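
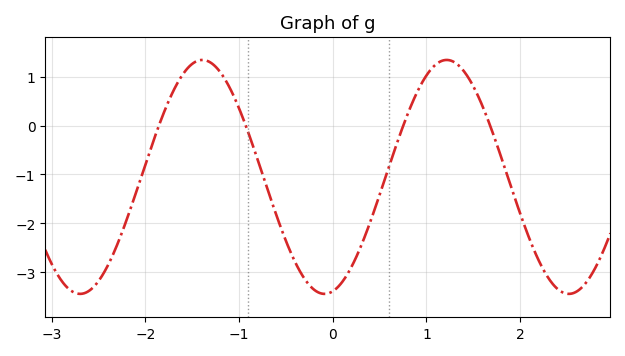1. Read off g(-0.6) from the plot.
-1.8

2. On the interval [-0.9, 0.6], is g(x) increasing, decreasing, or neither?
neither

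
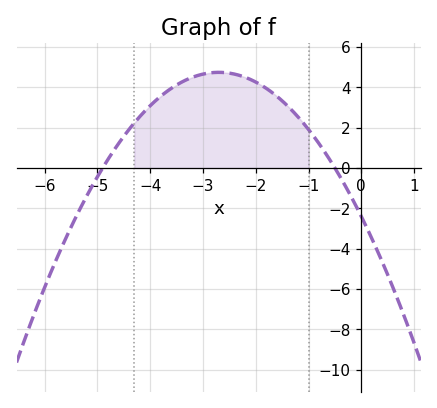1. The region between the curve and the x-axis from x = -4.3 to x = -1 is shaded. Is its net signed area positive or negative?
positive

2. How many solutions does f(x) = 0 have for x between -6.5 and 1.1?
2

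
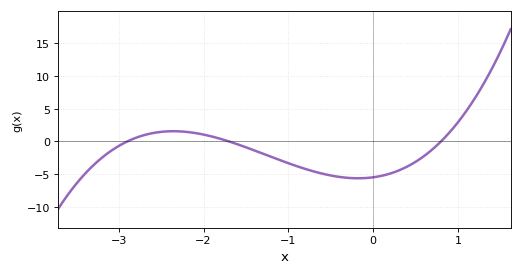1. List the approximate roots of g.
-2.9, -1.7, 0.8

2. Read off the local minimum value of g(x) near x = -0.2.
-5.5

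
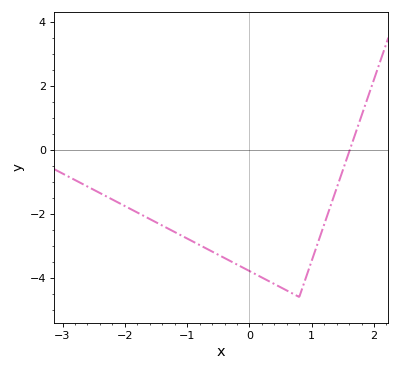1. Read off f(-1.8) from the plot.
-2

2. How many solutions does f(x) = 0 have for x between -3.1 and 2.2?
1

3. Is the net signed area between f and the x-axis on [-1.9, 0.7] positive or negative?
negative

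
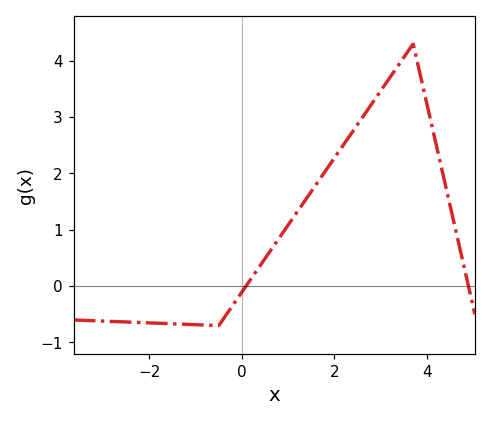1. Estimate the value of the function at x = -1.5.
-0.7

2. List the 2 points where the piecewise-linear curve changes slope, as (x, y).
(-0.5, -0.7); (3.7, 4.3)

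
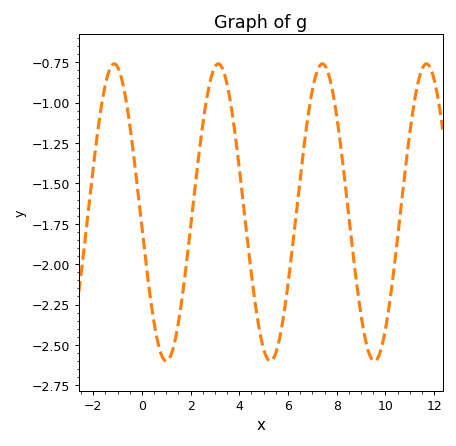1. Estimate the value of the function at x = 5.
-2.53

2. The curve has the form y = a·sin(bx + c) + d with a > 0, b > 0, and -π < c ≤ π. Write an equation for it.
y = 0.92sin(1.47x - 3.04) - 1.68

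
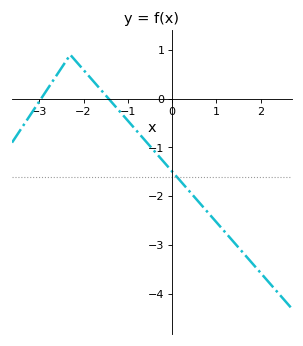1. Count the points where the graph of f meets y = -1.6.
1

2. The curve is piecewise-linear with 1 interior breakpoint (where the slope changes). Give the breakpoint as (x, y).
(-2.3, 0.9)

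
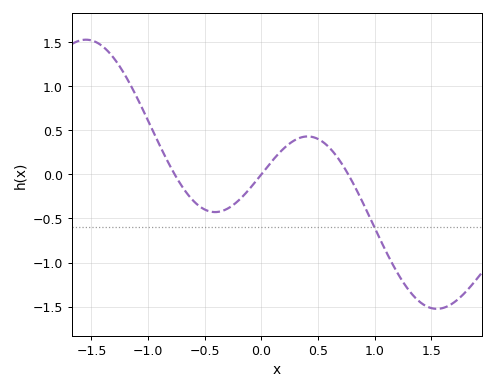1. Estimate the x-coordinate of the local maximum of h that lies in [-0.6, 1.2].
0.4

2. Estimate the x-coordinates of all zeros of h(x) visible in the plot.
-0.75, 0, 0.75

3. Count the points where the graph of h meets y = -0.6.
1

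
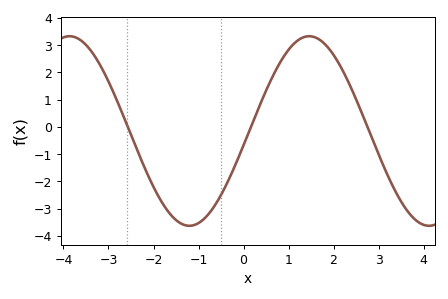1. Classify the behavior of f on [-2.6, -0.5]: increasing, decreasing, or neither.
neither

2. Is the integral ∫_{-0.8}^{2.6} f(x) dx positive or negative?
positive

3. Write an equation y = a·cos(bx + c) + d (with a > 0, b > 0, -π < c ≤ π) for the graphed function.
y = 3.48cos(1.18x - 1.72) - 0.15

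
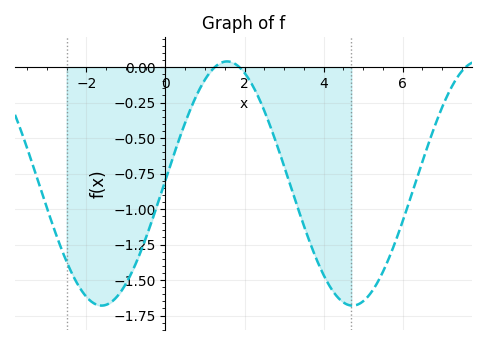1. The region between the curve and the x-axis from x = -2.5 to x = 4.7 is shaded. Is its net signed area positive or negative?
negative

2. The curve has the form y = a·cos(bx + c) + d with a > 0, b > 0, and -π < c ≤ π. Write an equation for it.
y = 0.86cos(0.99x - 1.54) - 0.82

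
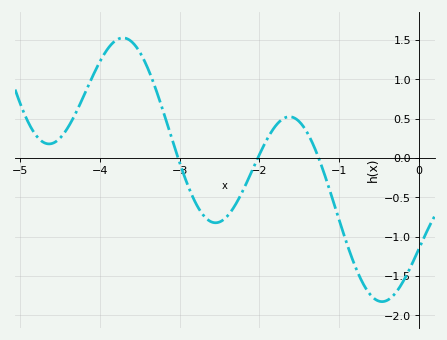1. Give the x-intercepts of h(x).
-3.02, -2.02, -1.26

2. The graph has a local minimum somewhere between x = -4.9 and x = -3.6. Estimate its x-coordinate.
-4.64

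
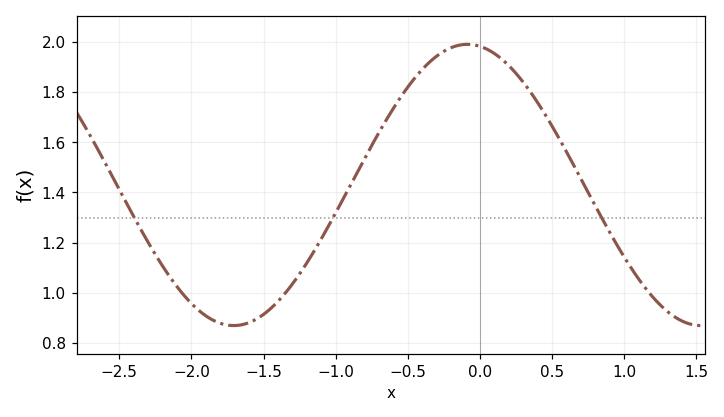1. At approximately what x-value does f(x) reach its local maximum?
-0.087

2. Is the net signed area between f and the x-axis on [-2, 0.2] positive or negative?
positive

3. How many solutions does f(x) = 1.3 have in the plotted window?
3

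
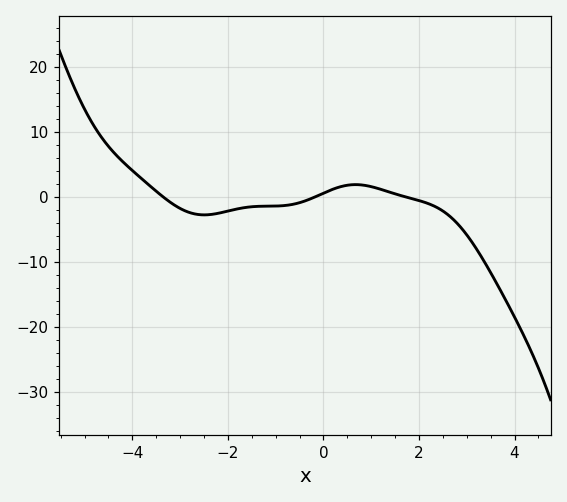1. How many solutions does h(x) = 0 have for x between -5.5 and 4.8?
3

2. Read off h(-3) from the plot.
-2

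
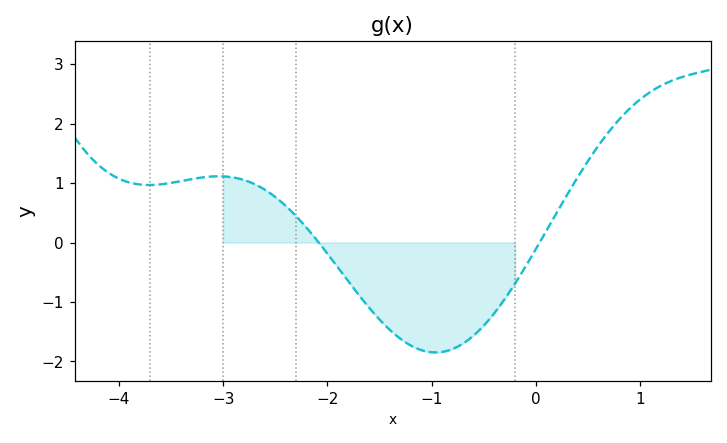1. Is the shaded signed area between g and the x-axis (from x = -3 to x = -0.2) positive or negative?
negative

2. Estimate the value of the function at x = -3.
1.11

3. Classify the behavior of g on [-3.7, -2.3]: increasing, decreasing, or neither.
neither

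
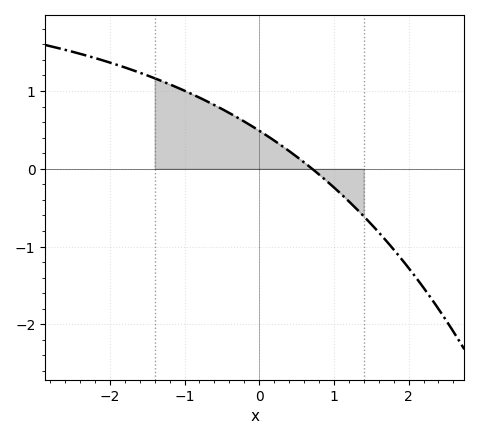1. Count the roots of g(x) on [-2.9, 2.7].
1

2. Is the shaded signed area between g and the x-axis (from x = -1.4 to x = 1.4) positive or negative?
positive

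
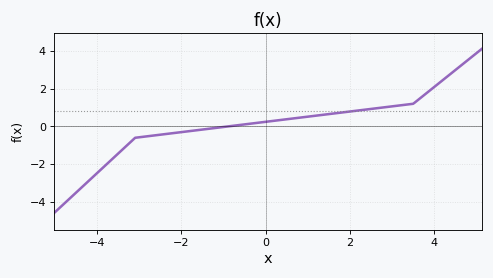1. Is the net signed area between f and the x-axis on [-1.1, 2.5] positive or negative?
positive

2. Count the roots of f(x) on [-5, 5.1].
1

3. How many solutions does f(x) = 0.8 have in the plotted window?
1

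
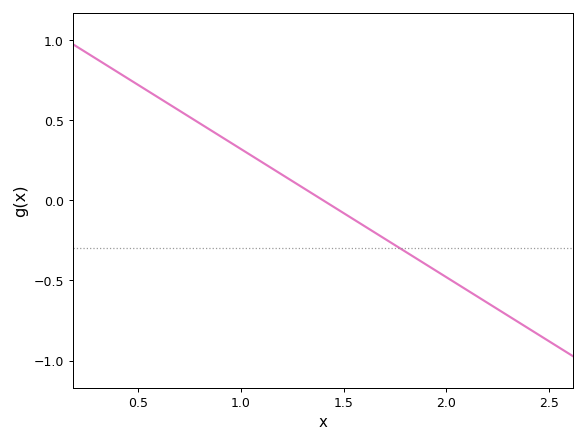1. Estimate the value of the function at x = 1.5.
-0.1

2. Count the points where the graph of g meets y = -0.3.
1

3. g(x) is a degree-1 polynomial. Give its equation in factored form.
y = -0.8(x - 1.4)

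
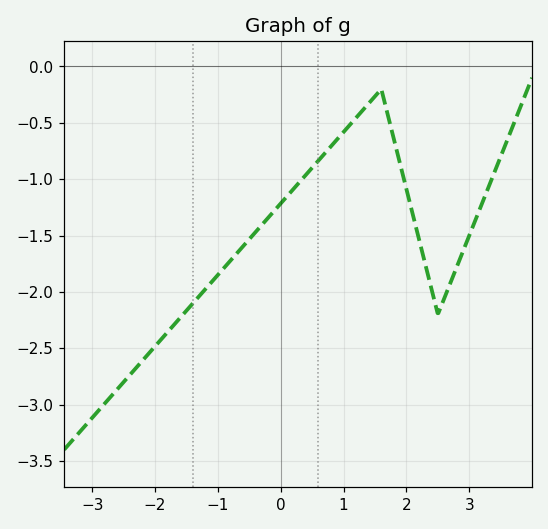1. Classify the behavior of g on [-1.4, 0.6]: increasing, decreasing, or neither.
increasing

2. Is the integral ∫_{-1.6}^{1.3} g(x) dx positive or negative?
negative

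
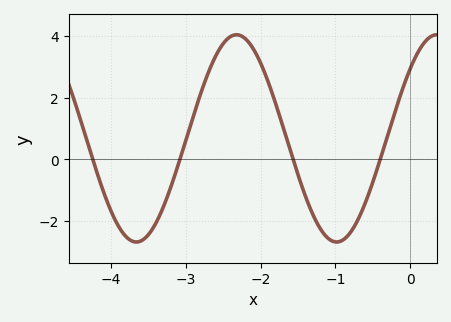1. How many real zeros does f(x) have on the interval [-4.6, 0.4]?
4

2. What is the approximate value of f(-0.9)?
-2.6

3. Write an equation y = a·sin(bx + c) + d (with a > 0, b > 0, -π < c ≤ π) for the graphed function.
y = 3.36sin(2.4x + 0.74) + 0.68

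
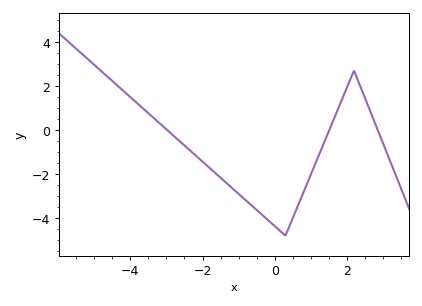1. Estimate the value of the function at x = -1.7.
-1.8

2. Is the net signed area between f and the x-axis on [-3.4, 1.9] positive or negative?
negative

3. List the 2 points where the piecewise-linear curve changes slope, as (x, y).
(0.3, -4.8); (2.2, 2.7)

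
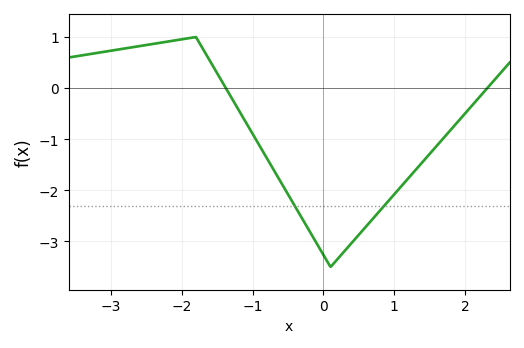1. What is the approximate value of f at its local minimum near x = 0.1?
-3.5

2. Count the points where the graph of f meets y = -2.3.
2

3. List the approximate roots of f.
-1.4, 2.3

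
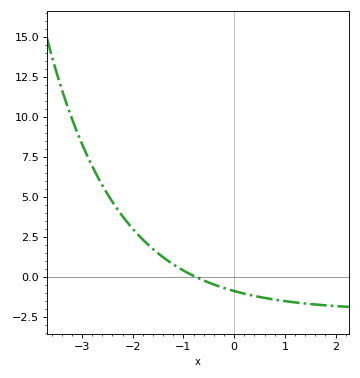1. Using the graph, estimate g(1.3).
-1.65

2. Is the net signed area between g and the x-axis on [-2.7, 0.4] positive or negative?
positive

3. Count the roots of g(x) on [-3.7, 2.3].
1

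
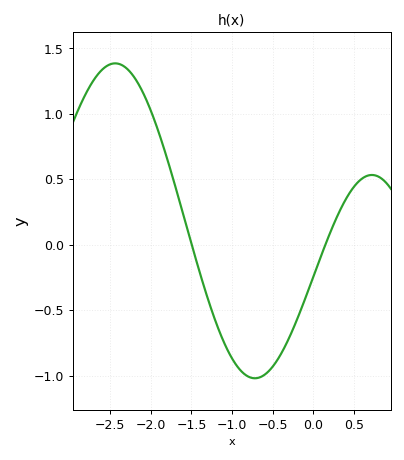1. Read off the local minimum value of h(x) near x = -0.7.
-1.02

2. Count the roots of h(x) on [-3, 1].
2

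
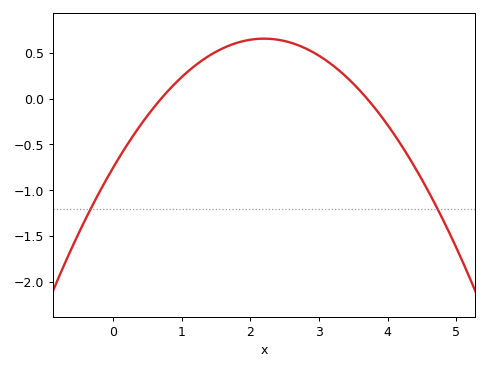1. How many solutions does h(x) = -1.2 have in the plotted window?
2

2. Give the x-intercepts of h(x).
0.7, 3.7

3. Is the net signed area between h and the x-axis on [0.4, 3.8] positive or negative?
positive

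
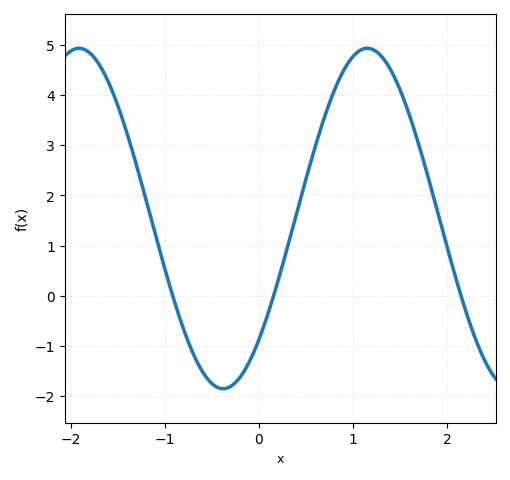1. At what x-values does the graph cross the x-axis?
-0.9, 0.2, 2.1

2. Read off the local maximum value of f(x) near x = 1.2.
4.9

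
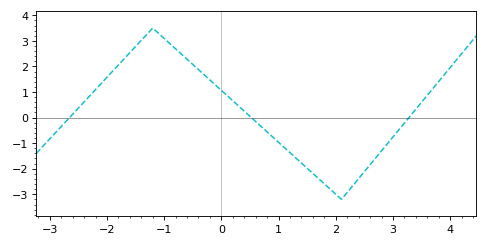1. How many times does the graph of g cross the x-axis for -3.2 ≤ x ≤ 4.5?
3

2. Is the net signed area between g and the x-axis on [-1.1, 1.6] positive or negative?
positive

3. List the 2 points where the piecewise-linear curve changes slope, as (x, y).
(-1.2, 3.5); (2.1, -3.2)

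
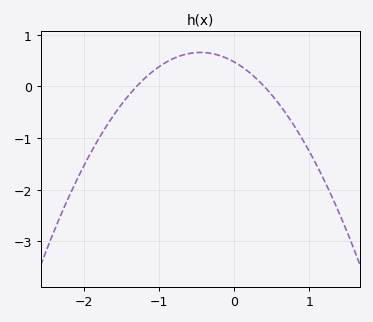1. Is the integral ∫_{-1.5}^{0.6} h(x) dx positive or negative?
positive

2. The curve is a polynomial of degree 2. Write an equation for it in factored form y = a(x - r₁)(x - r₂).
y = -0.91(x + 1.3)(x - 0.4)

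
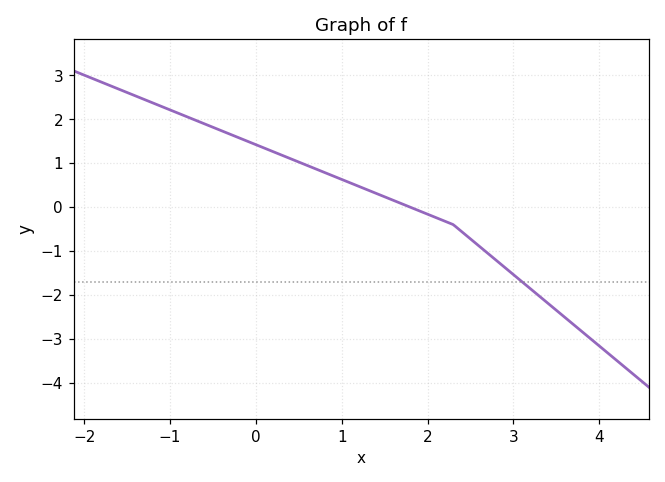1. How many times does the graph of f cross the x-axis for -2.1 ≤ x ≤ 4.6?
1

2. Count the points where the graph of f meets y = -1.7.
1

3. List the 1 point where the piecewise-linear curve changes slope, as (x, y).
(2.3, -0.4)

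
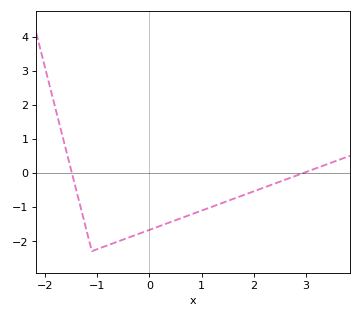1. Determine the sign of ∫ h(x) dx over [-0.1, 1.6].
negative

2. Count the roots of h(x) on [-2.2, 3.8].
2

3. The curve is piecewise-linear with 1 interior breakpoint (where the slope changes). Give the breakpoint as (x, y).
(-1.1, -2.3)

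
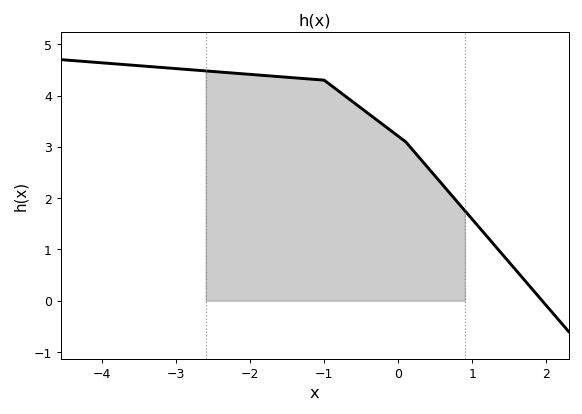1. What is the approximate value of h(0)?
3.21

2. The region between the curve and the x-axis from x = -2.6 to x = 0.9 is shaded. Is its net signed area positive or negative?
positive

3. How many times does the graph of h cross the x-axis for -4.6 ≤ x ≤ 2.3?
1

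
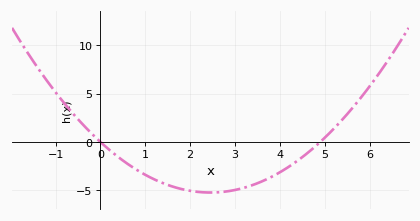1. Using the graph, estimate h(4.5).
-1.57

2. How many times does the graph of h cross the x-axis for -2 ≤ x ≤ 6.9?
2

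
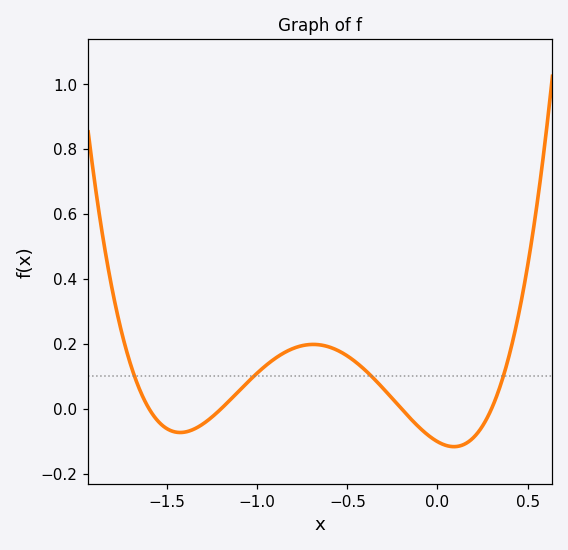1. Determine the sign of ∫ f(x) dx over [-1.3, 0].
positive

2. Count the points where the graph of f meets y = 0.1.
4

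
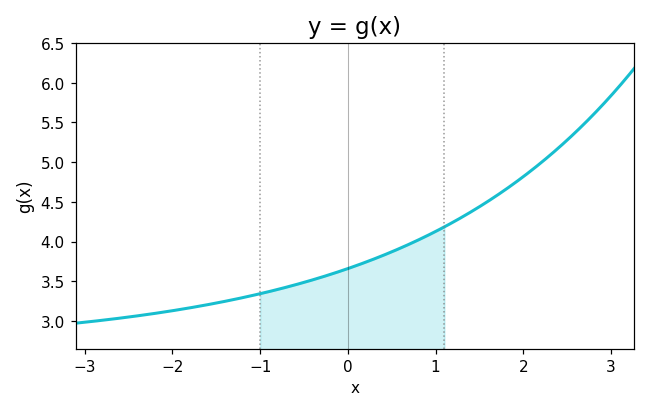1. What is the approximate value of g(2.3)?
5.08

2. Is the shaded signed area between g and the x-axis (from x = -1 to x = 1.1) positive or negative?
positive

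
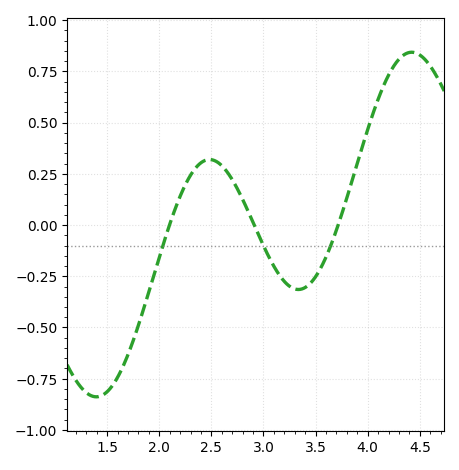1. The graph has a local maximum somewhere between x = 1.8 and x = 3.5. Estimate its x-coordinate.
2.5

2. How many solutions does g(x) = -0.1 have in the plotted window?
3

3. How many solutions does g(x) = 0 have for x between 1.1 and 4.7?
3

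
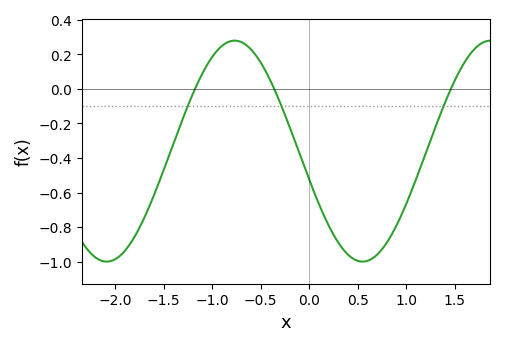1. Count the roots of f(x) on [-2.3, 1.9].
3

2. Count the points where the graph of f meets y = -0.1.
3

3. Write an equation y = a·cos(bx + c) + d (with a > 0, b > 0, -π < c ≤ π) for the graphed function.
y = 0.64cos(2.38x + 1.83) - 0.36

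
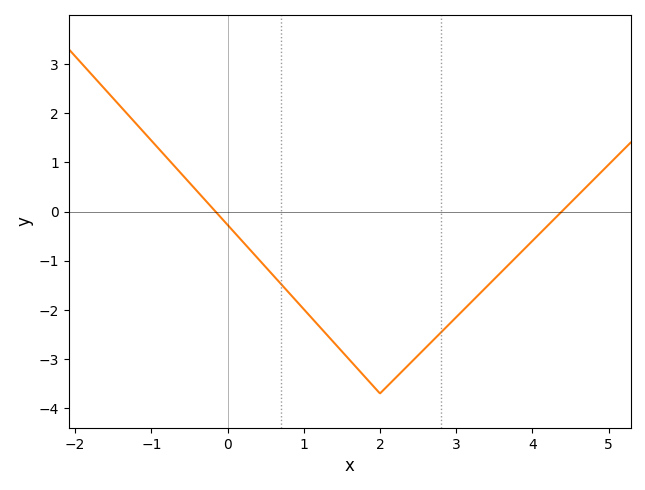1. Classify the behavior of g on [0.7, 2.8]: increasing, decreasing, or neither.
neither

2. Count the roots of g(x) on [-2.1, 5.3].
2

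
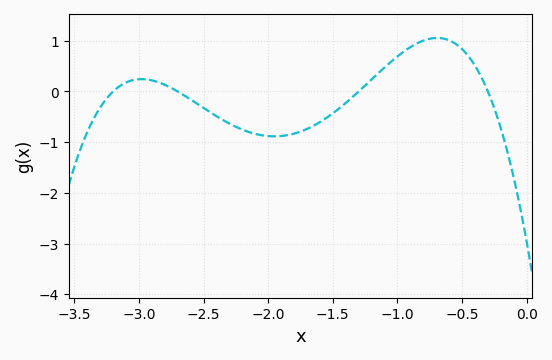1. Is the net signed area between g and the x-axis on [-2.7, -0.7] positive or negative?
negative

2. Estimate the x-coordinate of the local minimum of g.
-1.95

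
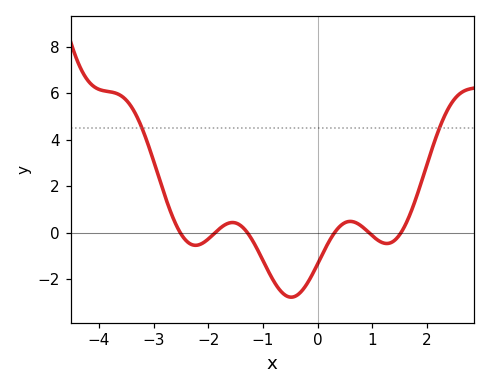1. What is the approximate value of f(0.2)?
-0.4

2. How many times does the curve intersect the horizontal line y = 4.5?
2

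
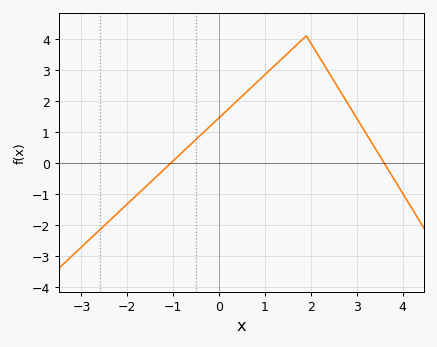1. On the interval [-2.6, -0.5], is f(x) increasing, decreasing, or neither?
increasing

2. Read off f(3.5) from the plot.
0.2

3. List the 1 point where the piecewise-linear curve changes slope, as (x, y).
(1.9, 4.1)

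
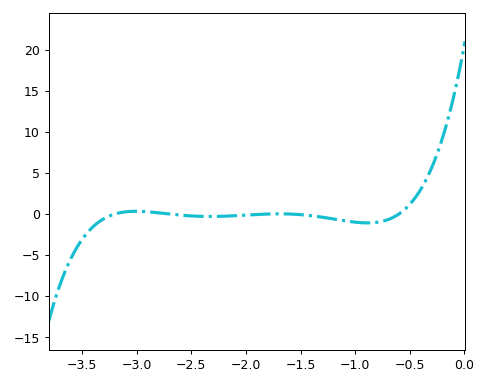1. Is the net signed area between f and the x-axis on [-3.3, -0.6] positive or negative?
negative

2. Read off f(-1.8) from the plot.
0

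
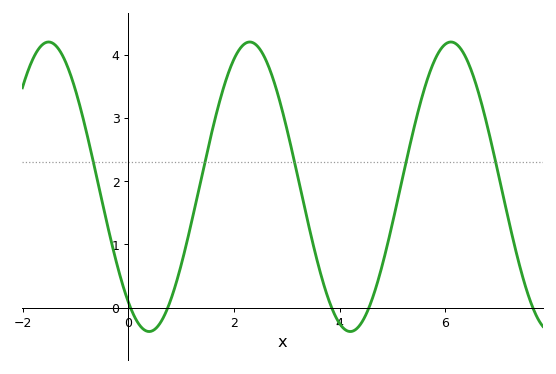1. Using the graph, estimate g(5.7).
3.71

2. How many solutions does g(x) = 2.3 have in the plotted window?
5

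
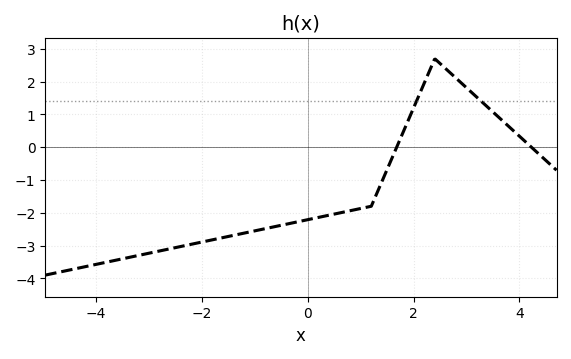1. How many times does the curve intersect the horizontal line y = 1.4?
2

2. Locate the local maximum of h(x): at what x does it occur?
2.4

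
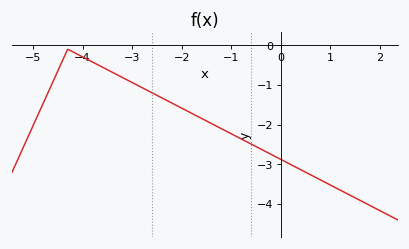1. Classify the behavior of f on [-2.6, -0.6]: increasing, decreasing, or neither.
decreasing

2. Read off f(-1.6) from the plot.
-1.84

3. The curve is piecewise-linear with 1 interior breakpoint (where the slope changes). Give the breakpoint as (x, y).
(-4.3, -0.1)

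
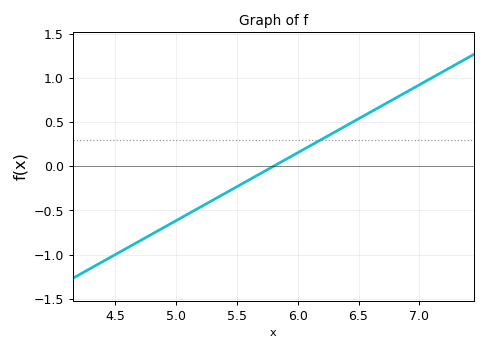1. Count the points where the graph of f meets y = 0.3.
1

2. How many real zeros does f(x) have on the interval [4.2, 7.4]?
1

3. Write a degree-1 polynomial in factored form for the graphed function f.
y = 0.77(x - 5.8)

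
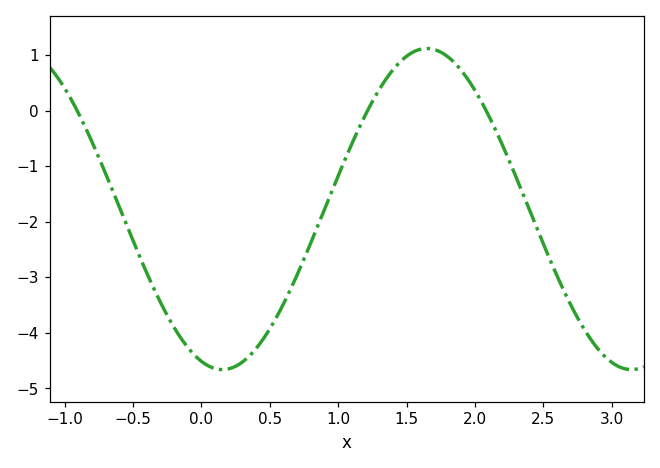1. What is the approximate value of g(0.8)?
-2.38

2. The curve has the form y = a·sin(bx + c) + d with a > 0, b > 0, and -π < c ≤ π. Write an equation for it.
y = 2.89sin(2.1x - 1.89) - 1.77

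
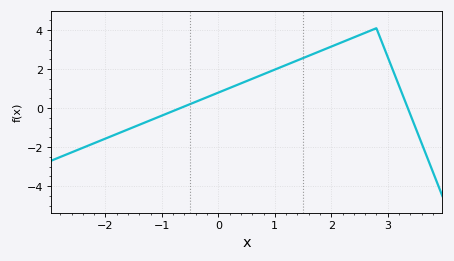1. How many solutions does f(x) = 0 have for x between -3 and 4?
2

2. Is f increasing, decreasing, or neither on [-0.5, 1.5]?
increasing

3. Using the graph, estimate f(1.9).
3.04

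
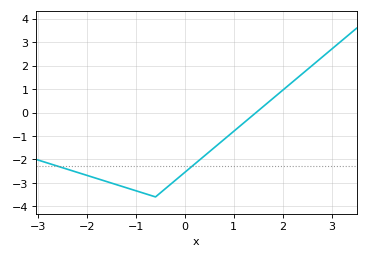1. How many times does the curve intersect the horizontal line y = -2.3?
2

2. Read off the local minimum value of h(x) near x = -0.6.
-3.6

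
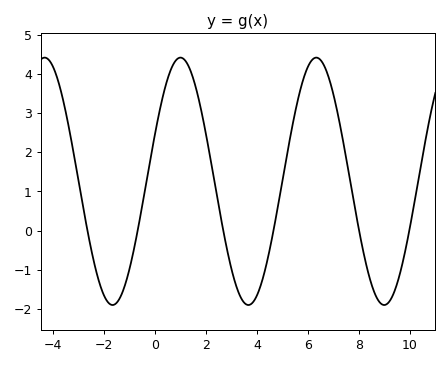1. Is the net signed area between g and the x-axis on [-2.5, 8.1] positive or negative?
positive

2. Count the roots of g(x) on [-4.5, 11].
6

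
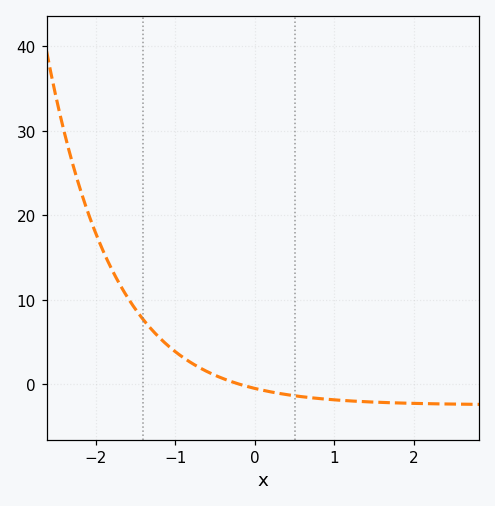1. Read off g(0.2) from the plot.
-0.899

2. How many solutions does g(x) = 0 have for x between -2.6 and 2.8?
1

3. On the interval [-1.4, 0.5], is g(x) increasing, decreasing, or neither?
decreasing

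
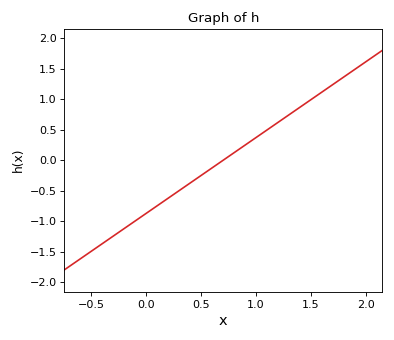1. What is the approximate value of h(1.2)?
0.62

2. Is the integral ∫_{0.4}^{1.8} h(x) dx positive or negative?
positive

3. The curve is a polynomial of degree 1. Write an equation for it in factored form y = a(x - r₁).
y = 1.24(x - 0.7)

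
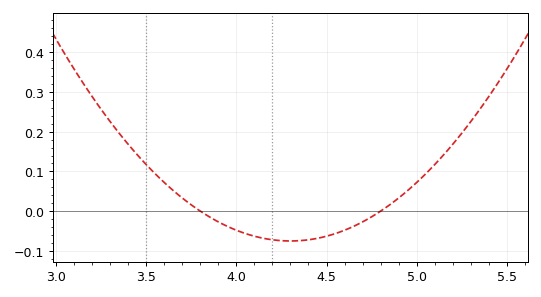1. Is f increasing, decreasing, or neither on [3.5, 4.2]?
decreasing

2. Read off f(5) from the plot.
0.07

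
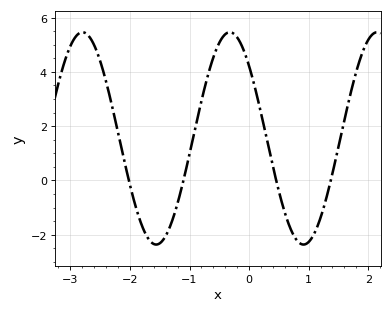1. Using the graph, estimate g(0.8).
-2.2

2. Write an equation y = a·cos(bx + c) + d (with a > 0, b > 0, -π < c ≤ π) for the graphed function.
y = 3.91cos(2.5x + 0.82) + 1.55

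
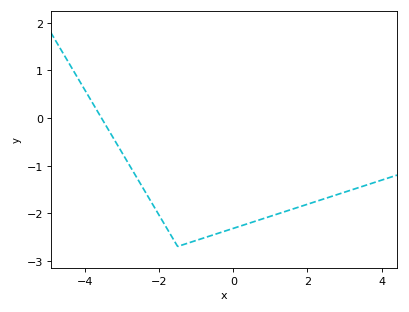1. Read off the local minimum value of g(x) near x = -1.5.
-2.7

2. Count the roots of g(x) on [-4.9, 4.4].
1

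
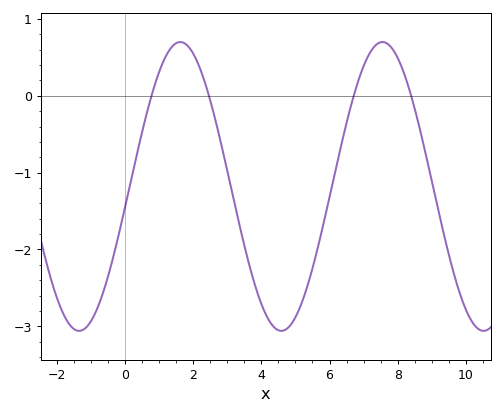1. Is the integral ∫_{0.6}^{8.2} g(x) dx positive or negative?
negative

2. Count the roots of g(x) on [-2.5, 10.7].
4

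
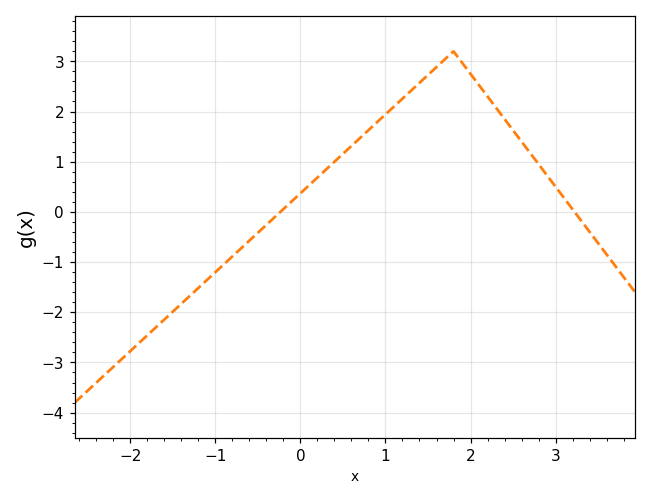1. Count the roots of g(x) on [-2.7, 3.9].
2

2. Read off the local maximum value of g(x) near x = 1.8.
3.2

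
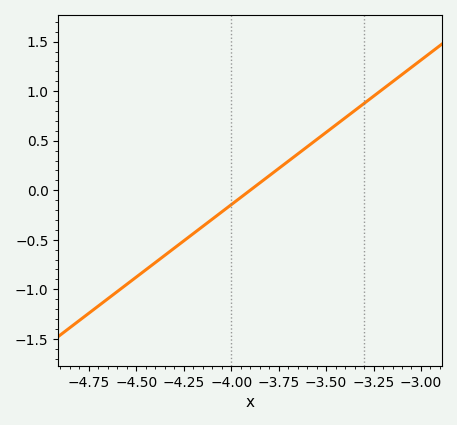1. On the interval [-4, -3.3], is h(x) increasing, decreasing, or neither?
increasing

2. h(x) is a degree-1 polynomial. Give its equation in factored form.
y = 1.46(x + 3.9)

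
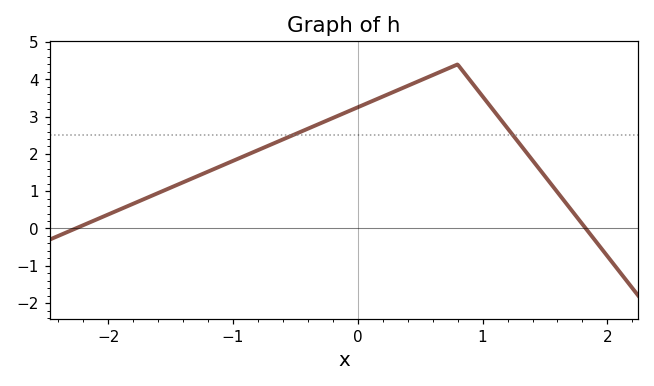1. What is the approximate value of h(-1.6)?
0.95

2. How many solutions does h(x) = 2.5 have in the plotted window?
2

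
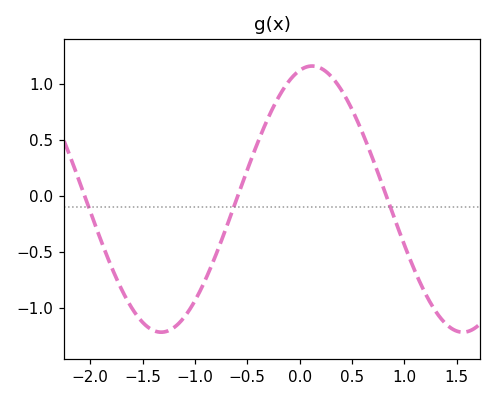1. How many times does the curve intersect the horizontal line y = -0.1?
3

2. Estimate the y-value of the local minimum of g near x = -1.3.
-1.2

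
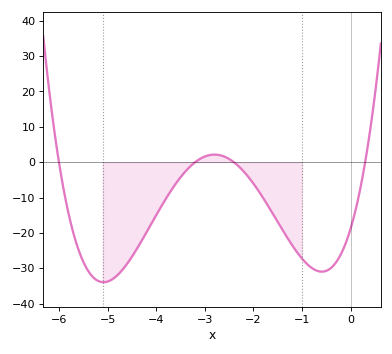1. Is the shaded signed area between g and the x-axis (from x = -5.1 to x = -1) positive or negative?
negative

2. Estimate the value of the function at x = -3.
1.62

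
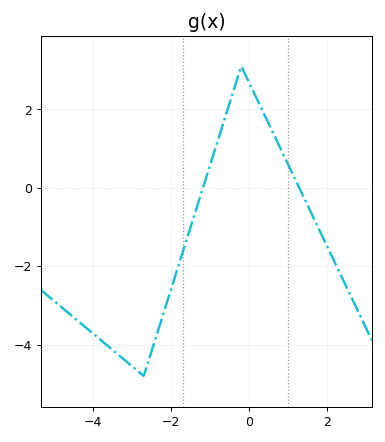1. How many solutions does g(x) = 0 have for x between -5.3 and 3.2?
2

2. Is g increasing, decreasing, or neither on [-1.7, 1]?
neither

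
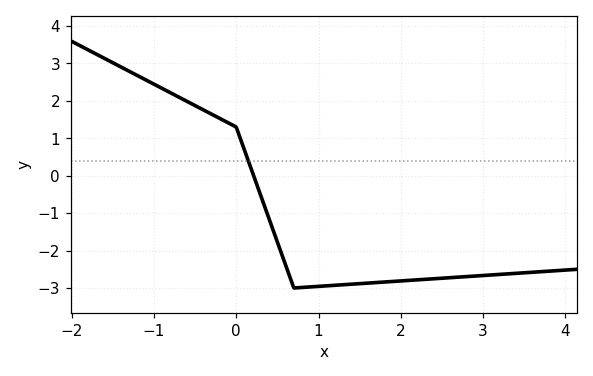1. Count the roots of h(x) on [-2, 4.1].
1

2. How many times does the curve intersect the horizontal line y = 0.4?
1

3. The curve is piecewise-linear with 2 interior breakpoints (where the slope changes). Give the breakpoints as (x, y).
(0, 1.3); (0.7, -3)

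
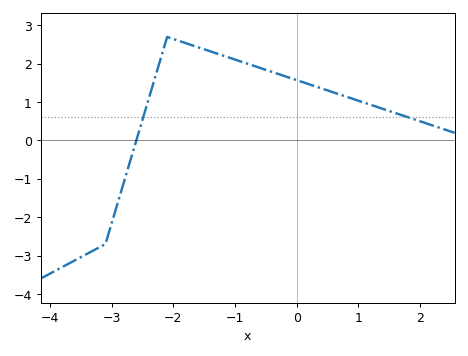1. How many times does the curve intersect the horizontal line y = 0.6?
2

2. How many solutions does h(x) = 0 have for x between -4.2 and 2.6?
1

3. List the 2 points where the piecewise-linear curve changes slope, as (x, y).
(-3.1, -2.7); (-2.1, 2.7)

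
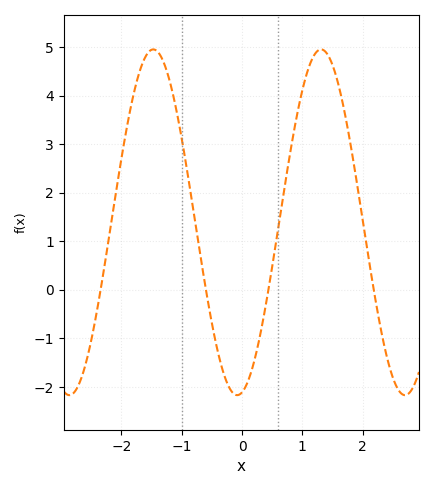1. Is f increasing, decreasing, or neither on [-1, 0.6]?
neither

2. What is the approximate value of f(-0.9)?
2.38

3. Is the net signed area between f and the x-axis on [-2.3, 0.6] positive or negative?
positive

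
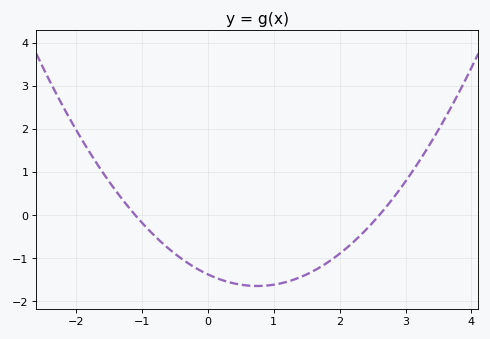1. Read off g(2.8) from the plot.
0.4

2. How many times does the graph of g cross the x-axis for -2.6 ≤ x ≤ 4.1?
2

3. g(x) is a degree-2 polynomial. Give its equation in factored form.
y = 0.48(x + 1.1)(x - 2.6)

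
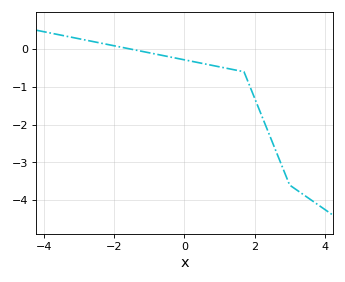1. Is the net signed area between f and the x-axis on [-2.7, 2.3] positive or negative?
negative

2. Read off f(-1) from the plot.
-0.098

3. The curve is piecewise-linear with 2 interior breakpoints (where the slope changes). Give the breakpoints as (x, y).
(1.7, -0.6); (3, -3.6)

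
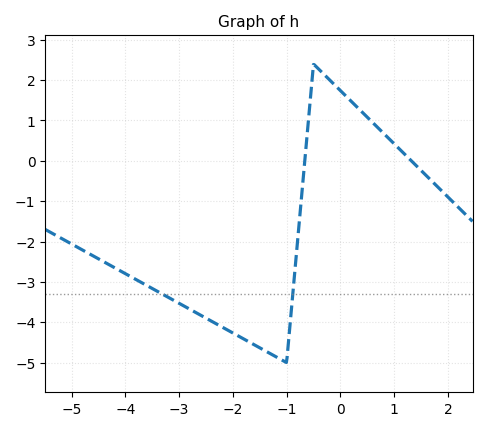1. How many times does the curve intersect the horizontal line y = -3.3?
2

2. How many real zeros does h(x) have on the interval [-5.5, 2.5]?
2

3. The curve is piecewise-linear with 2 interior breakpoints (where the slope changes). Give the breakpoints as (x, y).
(-1, -5); (-0.5, 2.4)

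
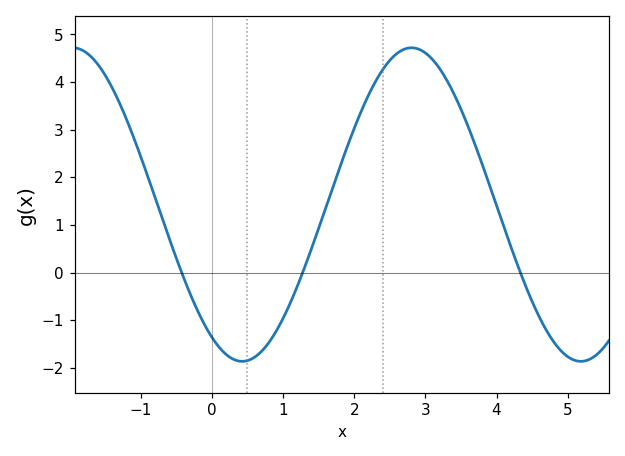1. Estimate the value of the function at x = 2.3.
4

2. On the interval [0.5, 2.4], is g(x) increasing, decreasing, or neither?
increasing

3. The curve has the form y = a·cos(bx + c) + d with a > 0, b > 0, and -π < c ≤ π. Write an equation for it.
y = 3.29cos(1.3x + 2.6) + 1.43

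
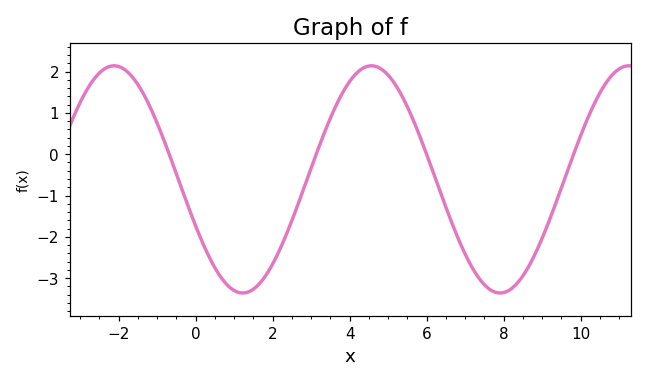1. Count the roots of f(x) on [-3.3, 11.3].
4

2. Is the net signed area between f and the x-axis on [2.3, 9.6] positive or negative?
negative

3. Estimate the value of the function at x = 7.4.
-3.1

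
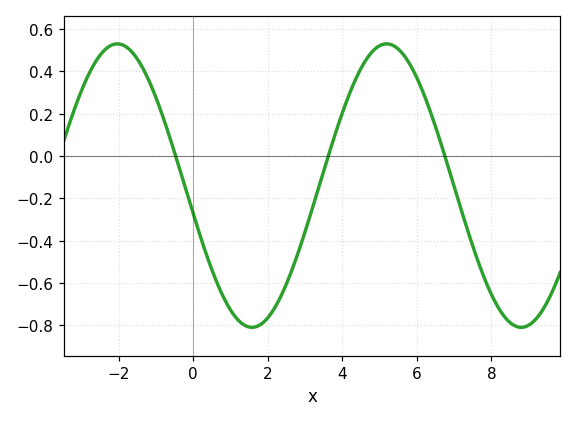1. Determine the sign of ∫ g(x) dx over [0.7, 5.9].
negative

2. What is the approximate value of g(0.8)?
-0.663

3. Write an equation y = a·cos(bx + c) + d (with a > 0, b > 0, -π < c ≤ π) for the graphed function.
y = 0.67cos(0.87x + 1.77) - 0.14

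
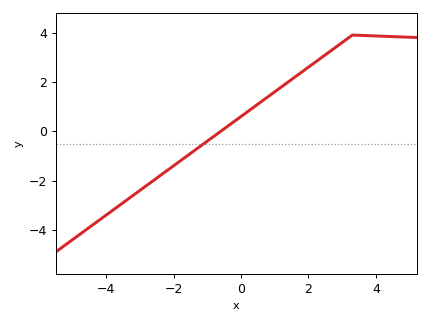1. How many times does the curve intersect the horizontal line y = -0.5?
1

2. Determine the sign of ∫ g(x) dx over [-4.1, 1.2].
negative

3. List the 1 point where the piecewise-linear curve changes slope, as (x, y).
(3.3, 3.9)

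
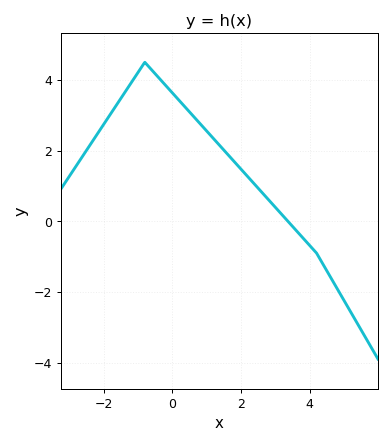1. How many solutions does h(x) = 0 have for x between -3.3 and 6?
1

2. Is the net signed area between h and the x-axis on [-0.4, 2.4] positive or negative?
positive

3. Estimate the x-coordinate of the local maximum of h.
-0.801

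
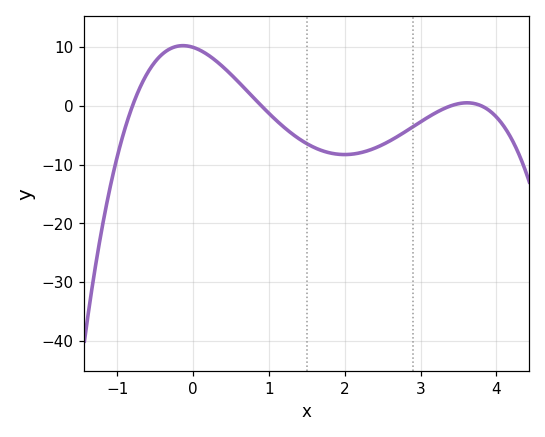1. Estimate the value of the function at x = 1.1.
-3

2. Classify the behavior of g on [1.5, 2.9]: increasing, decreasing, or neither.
neither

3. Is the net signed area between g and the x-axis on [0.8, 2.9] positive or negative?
negative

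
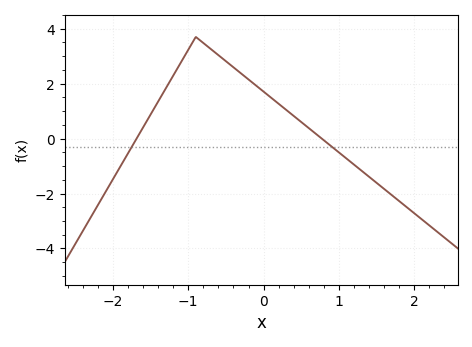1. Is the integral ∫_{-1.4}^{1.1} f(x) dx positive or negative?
positive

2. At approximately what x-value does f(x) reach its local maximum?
-0.9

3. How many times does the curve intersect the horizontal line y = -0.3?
2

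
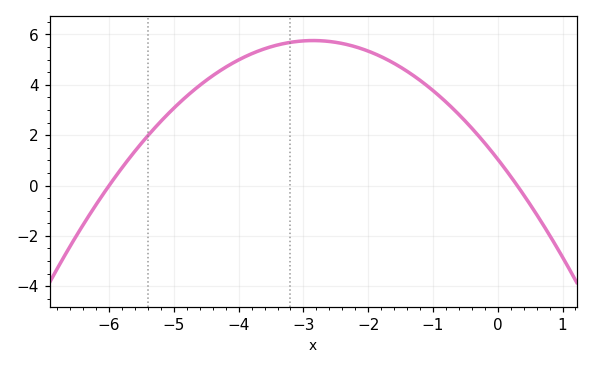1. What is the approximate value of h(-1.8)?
5.12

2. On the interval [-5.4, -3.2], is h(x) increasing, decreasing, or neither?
increasing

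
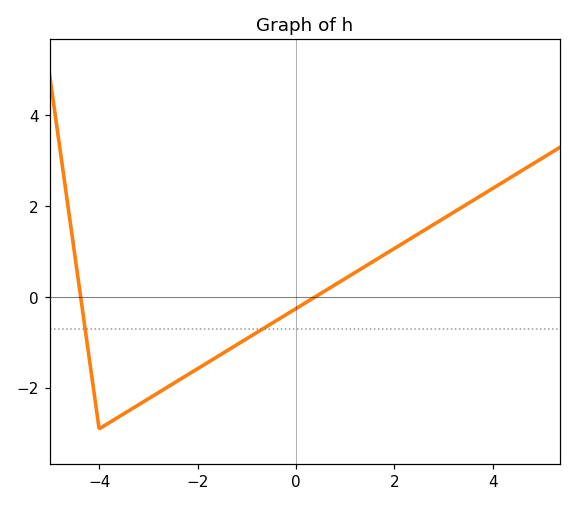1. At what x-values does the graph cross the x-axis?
-4.37, 0.381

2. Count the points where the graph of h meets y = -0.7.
2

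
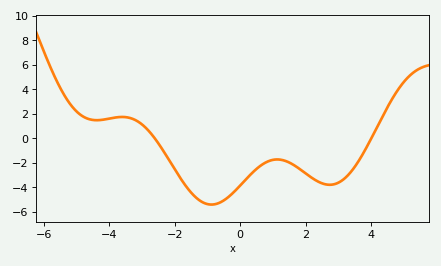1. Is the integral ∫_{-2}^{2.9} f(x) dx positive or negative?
negative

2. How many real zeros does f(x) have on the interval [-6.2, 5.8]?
2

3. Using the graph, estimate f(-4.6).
1.6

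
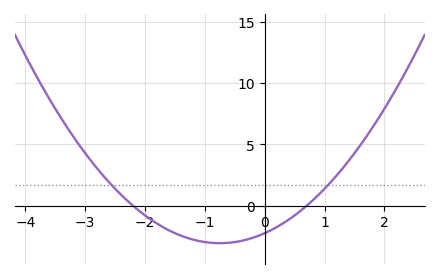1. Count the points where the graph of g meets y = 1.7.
2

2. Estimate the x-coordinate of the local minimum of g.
-0.8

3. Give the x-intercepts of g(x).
-2.2, 0.7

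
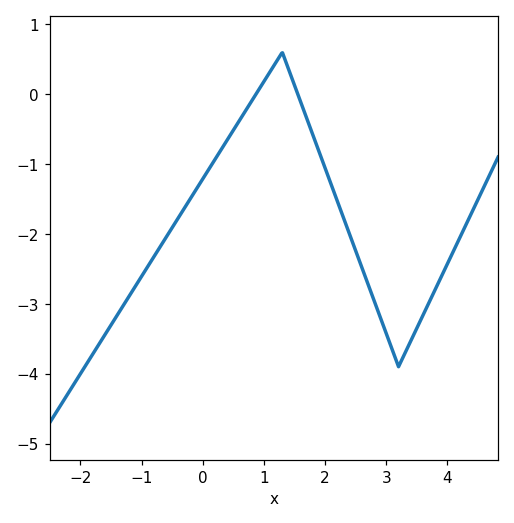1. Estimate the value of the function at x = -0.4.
-1.77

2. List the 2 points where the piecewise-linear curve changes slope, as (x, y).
(1.3, 0.6); (3.2, -3.9)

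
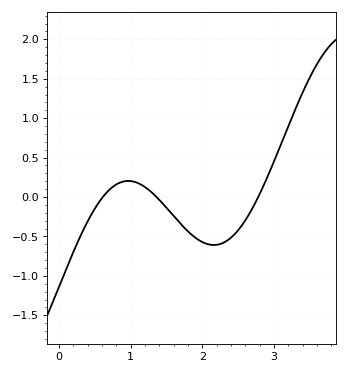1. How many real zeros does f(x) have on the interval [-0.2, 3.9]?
3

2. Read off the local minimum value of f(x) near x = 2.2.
-0.608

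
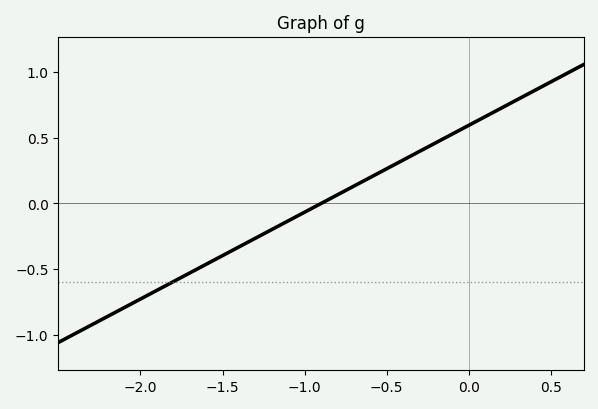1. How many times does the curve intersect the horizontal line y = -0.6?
1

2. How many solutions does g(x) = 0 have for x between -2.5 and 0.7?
1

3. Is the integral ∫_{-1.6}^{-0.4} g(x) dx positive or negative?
negative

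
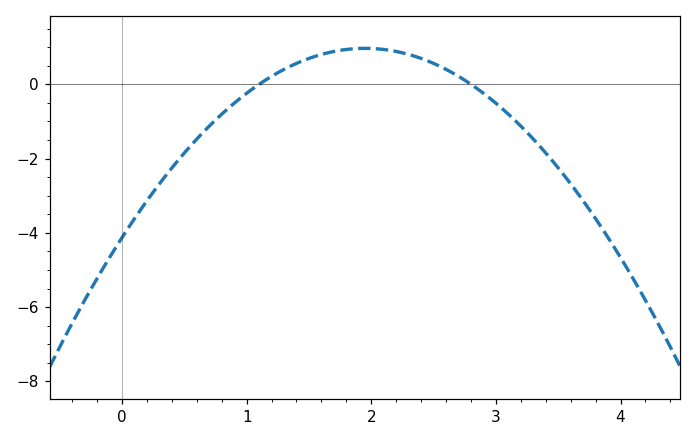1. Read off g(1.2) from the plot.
0.214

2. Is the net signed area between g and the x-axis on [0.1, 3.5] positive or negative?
negative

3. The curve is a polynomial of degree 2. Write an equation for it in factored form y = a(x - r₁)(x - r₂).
y = -1.34(x - 1.1)(x - 2.8)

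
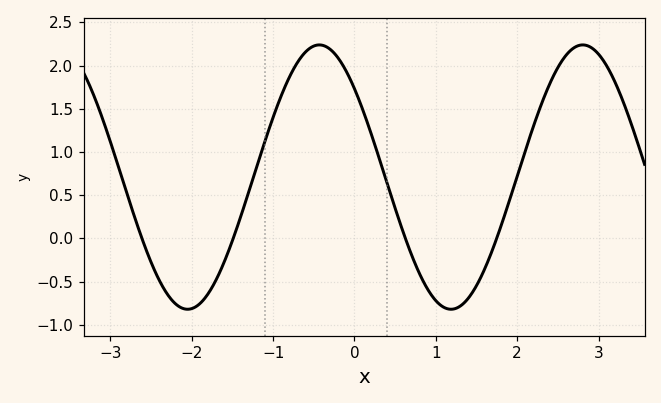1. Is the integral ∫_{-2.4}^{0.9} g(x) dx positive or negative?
positive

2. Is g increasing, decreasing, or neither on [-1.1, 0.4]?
neither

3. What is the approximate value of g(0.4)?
0.65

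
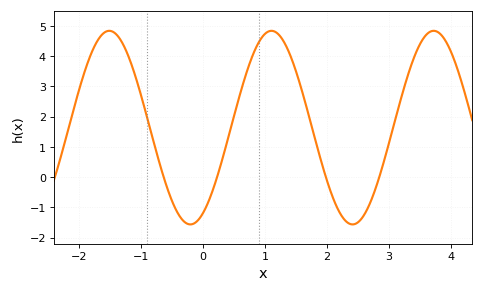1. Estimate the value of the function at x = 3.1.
1.88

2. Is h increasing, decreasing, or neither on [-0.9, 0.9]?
neither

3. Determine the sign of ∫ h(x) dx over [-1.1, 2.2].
positive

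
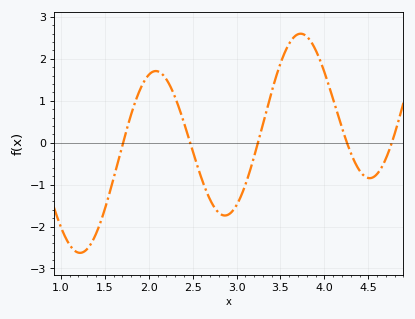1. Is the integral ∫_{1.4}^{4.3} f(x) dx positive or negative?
positive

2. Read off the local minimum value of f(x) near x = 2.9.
-1.74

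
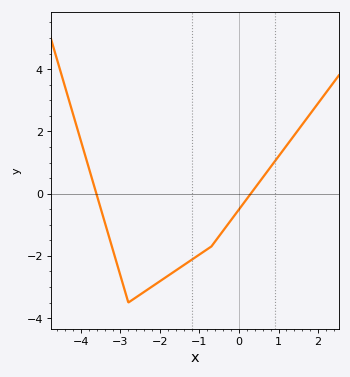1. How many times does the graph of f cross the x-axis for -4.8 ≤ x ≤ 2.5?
2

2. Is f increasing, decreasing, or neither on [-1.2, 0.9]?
increasing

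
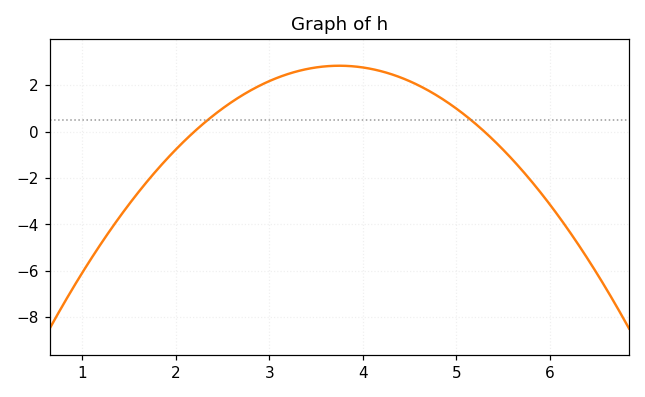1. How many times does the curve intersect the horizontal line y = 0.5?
2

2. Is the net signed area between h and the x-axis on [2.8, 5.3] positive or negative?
positive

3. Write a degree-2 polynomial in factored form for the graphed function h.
y = -1.18(x - 2.2)(x - 5.3)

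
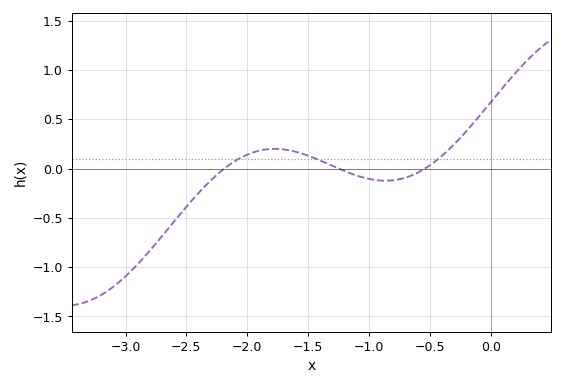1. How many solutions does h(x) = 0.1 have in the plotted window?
3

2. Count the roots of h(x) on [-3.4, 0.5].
3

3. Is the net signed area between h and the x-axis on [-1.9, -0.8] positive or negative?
positive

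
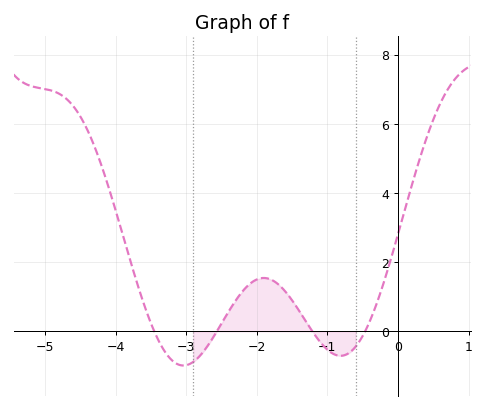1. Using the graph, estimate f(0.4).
5.57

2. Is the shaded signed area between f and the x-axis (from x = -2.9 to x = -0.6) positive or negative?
positive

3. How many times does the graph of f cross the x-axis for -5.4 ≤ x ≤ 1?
4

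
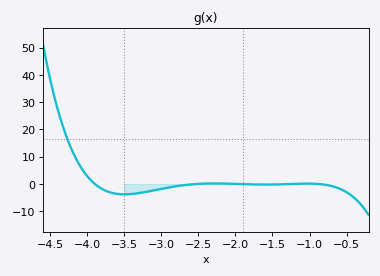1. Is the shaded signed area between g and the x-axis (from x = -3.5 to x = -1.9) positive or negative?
negative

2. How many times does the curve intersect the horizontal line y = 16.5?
1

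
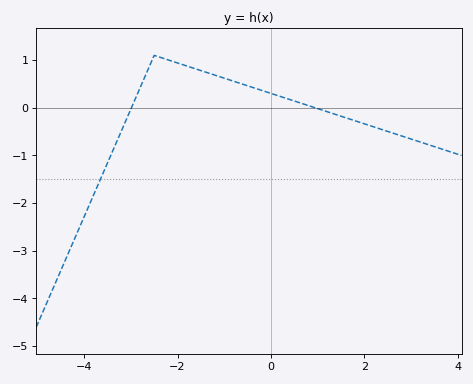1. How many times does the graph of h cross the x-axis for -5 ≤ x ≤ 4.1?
2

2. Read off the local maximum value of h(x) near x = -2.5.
1.1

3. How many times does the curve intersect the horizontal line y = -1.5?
1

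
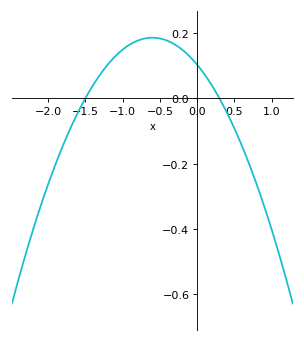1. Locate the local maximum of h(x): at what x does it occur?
-0.6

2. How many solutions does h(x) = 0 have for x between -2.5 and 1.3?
2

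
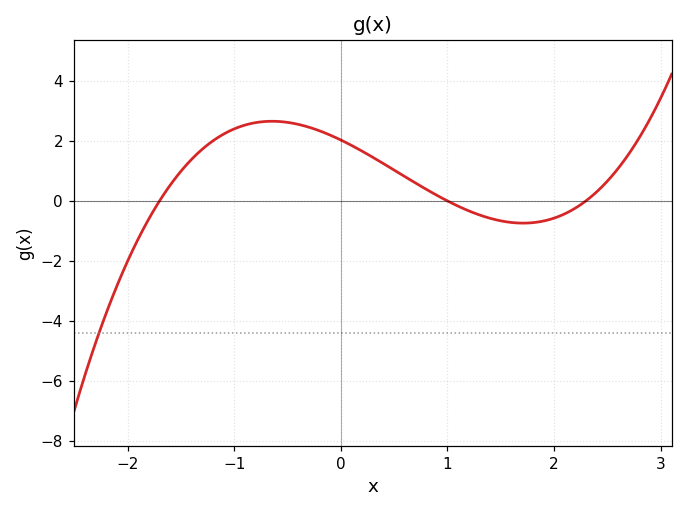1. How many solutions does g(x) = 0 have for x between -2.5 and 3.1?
3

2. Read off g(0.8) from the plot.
0.4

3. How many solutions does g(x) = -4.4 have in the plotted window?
1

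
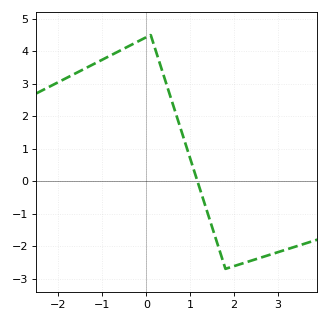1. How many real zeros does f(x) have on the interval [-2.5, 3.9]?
1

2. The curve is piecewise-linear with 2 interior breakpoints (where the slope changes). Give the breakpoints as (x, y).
(0.1, 4.5); (1.8, -2.7)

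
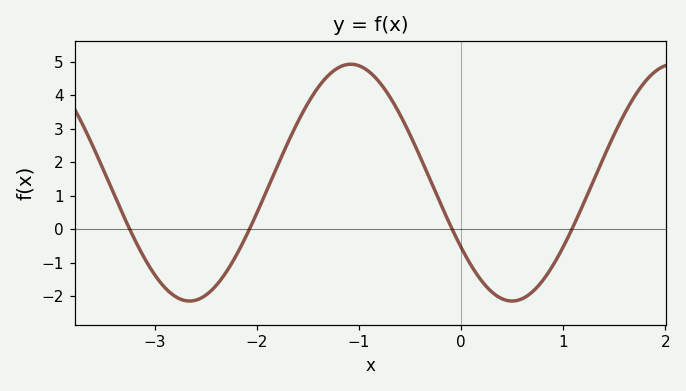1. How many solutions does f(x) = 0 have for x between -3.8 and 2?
4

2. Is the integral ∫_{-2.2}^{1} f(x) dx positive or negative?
positive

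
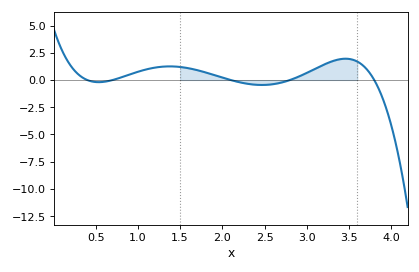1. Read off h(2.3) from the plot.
-0.4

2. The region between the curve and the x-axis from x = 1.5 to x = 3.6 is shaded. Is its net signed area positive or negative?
positive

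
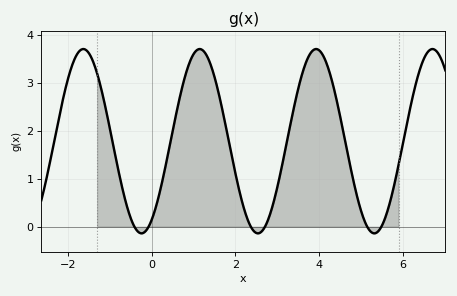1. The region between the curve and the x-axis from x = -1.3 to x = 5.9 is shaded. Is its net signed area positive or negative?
positive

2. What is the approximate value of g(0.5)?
2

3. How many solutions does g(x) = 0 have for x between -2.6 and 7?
6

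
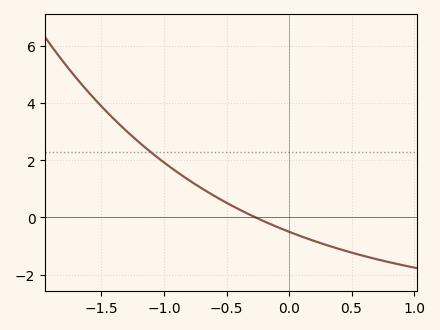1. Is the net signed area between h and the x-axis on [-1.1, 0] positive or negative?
positive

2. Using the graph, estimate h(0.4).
-1.2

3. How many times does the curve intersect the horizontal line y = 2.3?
1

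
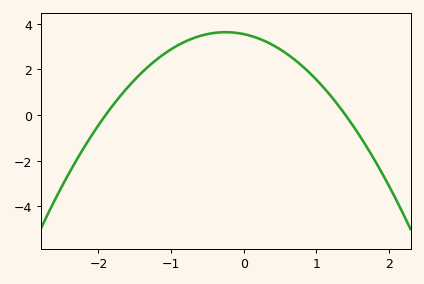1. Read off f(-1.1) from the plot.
2.6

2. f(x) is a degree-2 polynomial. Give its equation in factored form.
y = -1.33(x + 1.9)(x - 1.4)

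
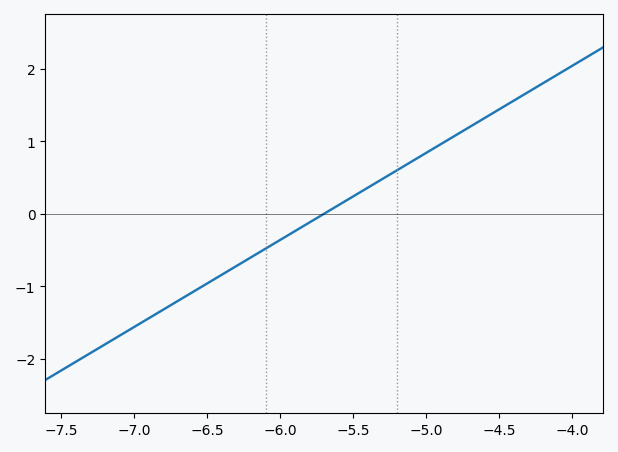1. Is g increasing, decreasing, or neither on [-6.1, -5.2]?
increasing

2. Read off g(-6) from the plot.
-0.4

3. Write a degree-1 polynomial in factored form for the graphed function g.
y = 1.2(x + 5.7)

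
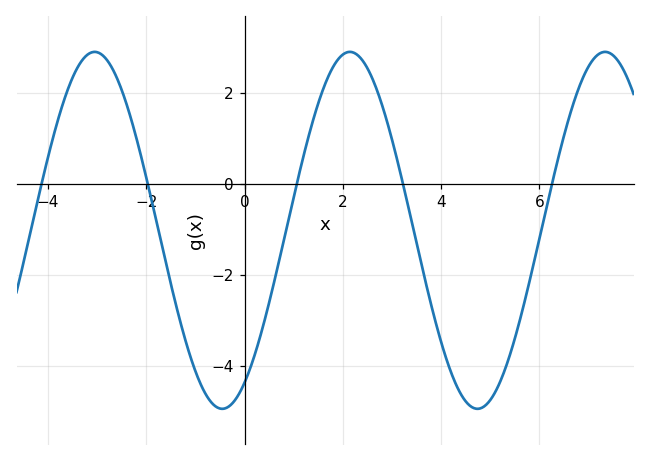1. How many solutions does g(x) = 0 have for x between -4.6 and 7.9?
5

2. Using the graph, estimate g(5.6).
-2.99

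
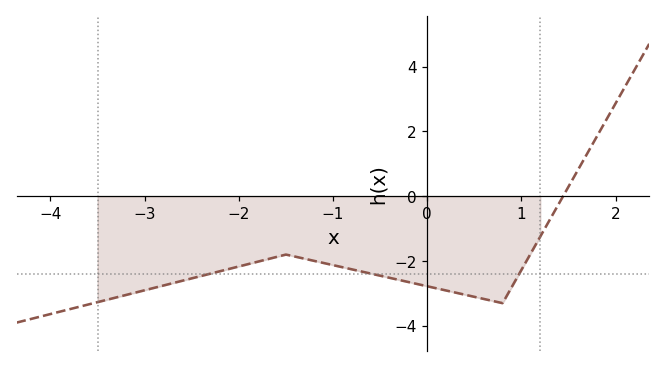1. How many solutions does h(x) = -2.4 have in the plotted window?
3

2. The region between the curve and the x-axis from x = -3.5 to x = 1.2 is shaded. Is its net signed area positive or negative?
negative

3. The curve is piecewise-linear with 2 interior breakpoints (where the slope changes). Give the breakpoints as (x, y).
(-1.5, -1.8); (0.8, -3.3)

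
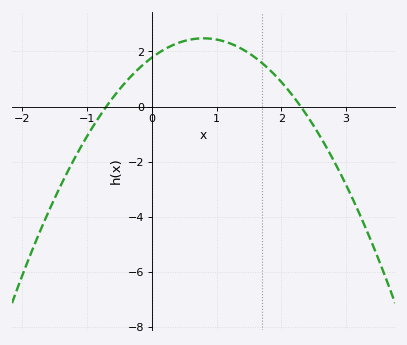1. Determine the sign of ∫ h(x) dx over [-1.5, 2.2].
positive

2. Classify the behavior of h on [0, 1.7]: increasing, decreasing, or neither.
neither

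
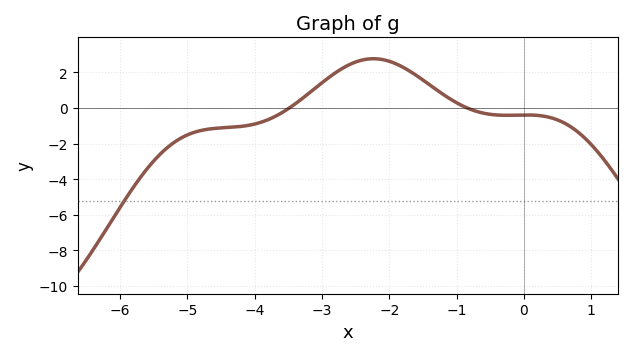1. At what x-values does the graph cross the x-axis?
-3.4, -0.8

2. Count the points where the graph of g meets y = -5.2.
1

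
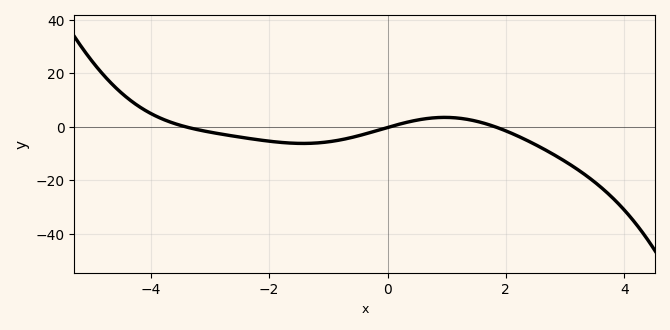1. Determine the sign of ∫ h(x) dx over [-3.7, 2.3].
negative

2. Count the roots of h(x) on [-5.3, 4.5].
3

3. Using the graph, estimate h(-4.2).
7.54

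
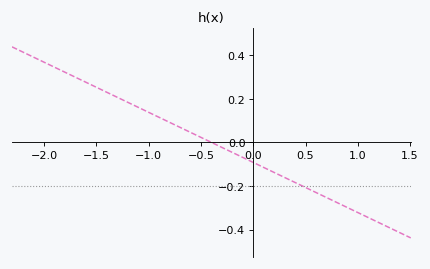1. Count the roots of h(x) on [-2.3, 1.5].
1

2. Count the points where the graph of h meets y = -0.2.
1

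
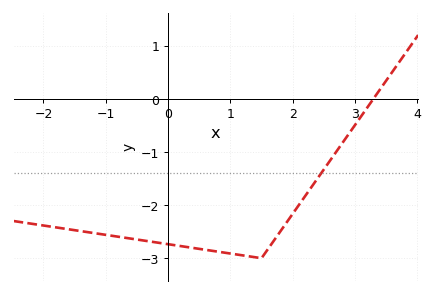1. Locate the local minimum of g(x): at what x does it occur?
1.5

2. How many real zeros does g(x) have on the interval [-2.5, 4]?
1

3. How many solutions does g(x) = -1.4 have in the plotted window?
1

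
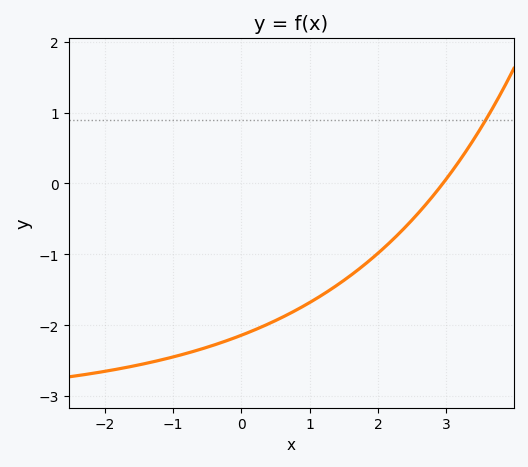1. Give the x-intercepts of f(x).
2.95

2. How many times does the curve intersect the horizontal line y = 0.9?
1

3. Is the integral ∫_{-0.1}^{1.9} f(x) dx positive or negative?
negative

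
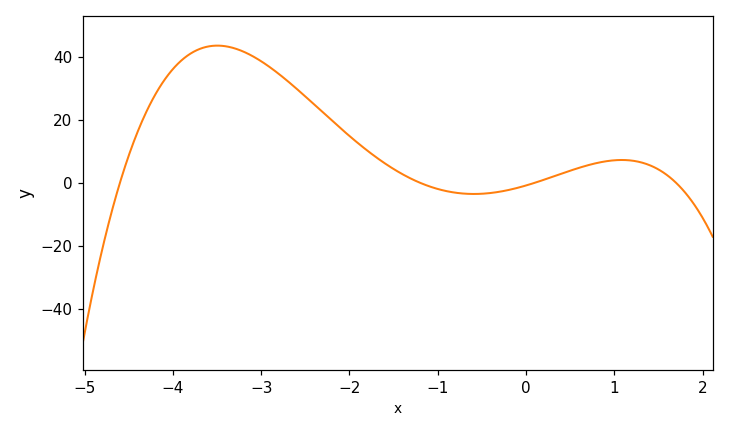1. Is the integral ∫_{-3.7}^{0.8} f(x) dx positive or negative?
positive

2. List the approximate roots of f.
-4.6, -1.2, 0.1, 1.7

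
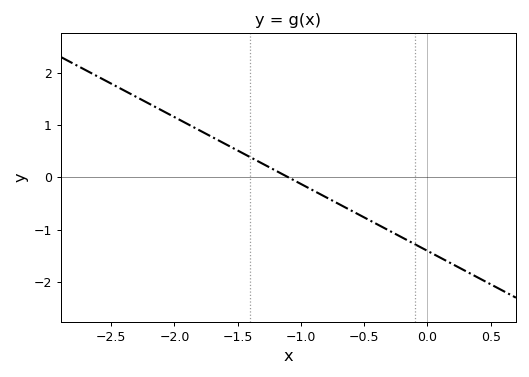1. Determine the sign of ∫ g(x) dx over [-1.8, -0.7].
positive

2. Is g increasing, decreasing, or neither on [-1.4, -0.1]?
decreasing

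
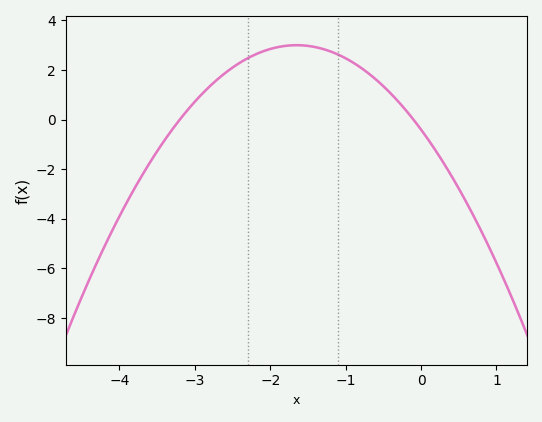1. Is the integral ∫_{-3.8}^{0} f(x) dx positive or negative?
positive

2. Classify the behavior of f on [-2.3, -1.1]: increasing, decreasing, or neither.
neither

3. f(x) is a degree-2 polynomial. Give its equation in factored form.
y = -1.25(x + 3.2)(x + 0.1)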